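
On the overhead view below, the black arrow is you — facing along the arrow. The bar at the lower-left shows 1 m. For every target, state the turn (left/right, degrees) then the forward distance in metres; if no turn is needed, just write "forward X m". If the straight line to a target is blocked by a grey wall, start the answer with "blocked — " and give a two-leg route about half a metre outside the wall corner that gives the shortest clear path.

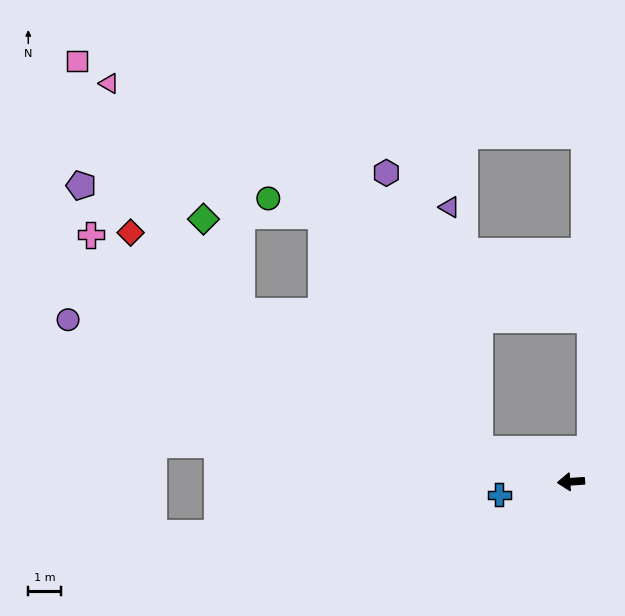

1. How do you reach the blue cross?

turn left 6°, forward 2.3 m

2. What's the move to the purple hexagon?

blocked — turn right 23°, forward 3.0 m, then turn right 52°, forward 9.1 m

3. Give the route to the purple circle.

turn right 22°, forward 16.4 m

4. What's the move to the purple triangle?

blocked — turn right 23°, forward 3.0 m, then turn right 64°, forward 7.6 m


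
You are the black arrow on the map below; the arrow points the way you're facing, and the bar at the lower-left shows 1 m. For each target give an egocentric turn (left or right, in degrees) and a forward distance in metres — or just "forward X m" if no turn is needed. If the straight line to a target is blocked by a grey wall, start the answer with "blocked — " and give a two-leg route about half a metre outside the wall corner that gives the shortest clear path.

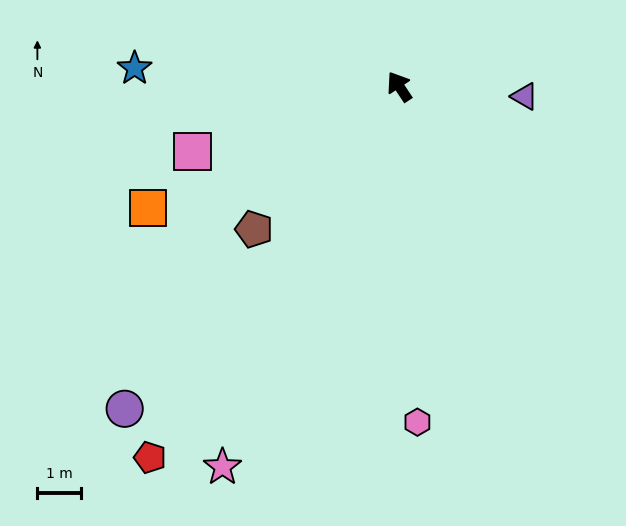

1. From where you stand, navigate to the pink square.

turn left 74°, forward 5.0 m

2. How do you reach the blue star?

turn left 52°, forward 6.1 m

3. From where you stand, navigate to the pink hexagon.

turn left 150°, forward 7.7 m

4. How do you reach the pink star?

turn left 122°, forward 9.6 m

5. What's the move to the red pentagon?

turn left 113°, forward 10.2 m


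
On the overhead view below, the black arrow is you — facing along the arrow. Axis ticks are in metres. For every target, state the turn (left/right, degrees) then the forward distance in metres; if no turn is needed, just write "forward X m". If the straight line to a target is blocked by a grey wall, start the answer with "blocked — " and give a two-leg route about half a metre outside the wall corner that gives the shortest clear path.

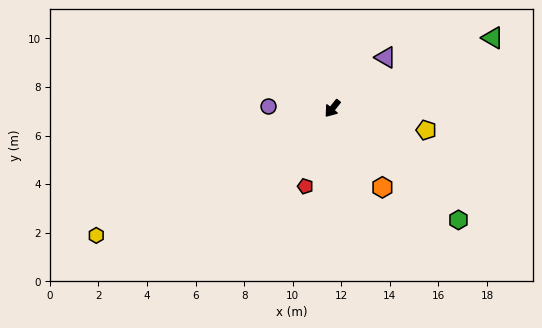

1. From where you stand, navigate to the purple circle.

turn right 53°, forward 2.6 m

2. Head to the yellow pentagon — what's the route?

turn left 116°, forward 4.0 m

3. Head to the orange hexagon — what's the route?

turn left 71°, forward 3.8 m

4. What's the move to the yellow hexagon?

turn right 23°, forward 11.0 m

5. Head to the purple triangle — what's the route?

turn left 172°, forward 3.0 m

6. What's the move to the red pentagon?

turn left 19°, forward 3.4 m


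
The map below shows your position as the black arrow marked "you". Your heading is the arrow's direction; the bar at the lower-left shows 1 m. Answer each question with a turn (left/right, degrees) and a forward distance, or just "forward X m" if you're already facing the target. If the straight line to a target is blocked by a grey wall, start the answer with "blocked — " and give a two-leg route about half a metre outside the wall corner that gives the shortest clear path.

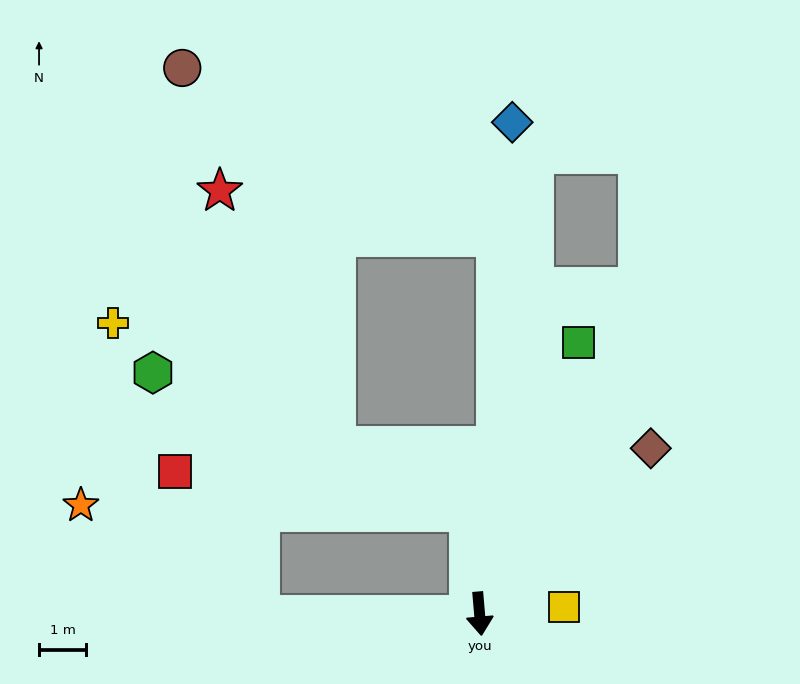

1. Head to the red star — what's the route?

blocked — turn right 94°, forward 4.6 m, then turn right 85°, forward 9.0 m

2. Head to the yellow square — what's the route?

turn left 90°, forward 1.8 m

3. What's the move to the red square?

blocked — turn right 94°, forward 4.6 m, then turn right 60°, forward 3.5 m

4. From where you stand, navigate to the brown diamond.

turn left 129°, forward 5.0 m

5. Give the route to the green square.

turn left 155°, forward 6.1 m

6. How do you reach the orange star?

blocked — turn right 94°, forward 4.6 m, then turn right 32°, forward 4.5 m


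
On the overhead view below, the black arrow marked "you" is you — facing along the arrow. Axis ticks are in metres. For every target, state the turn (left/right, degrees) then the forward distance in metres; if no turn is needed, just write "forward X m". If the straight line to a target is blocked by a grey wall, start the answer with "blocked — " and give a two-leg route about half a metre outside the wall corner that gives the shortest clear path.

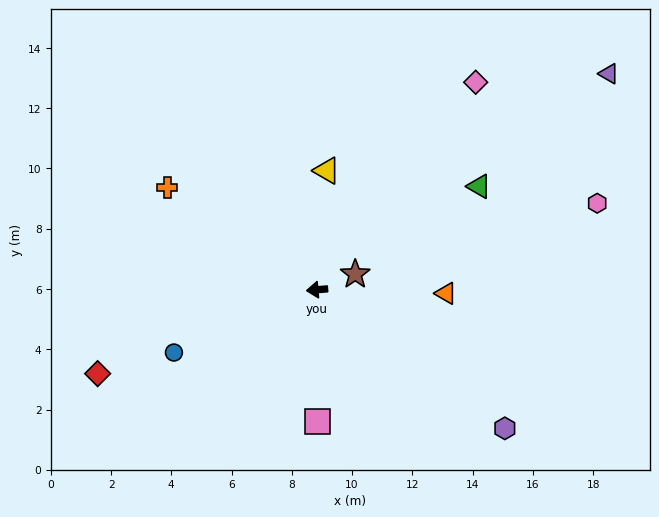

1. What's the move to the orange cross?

turn right 39°, forward 6.0 m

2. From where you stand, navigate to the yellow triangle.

turn right 99°, forward 4.0 m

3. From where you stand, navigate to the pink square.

turn left 85°, forward 4.4 m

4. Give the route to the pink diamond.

turn right 132°, forward 8.7 m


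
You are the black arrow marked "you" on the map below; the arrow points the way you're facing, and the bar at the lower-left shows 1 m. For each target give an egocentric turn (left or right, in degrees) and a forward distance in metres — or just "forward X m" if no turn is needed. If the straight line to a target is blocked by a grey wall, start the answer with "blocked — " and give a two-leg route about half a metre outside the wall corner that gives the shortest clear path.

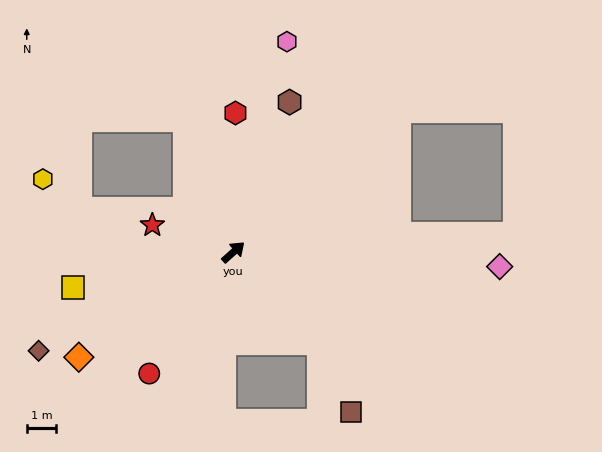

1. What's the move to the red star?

turn left 120°, forward 2.9 m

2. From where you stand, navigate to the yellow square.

turn left 151°, forward 5.6 m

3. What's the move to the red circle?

turn right 167°, forward 5.0 m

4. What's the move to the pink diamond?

turn right 45°, forward 9.0 m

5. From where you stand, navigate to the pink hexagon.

turn left 34°, forward 7.4 m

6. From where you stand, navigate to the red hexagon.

turn left 47°, forward 4.7 m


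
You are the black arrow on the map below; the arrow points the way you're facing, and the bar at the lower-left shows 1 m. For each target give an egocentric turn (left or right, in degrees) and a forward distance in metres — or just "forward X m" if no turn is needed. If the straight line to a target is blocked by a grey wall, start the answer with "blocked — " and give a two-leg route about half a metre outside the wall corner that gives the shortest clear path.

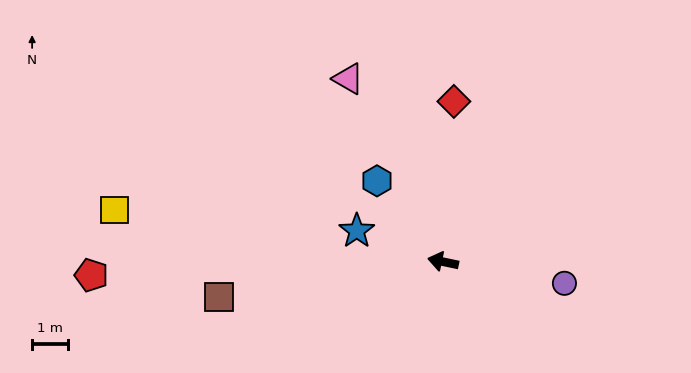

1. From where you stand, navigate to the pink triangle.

turn right 51°, forward 5.8 m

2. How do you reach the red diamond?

turn right 82°, forward 4.5 m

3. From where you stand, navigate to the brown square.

turn left 21°, forward 6.4 m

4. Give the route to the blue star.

turn right 8°, forward 2.6 m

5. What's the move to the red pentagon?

turn left 14°, forward 9.9 m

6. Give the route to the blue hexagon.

turn right 39°, forward 2.9 m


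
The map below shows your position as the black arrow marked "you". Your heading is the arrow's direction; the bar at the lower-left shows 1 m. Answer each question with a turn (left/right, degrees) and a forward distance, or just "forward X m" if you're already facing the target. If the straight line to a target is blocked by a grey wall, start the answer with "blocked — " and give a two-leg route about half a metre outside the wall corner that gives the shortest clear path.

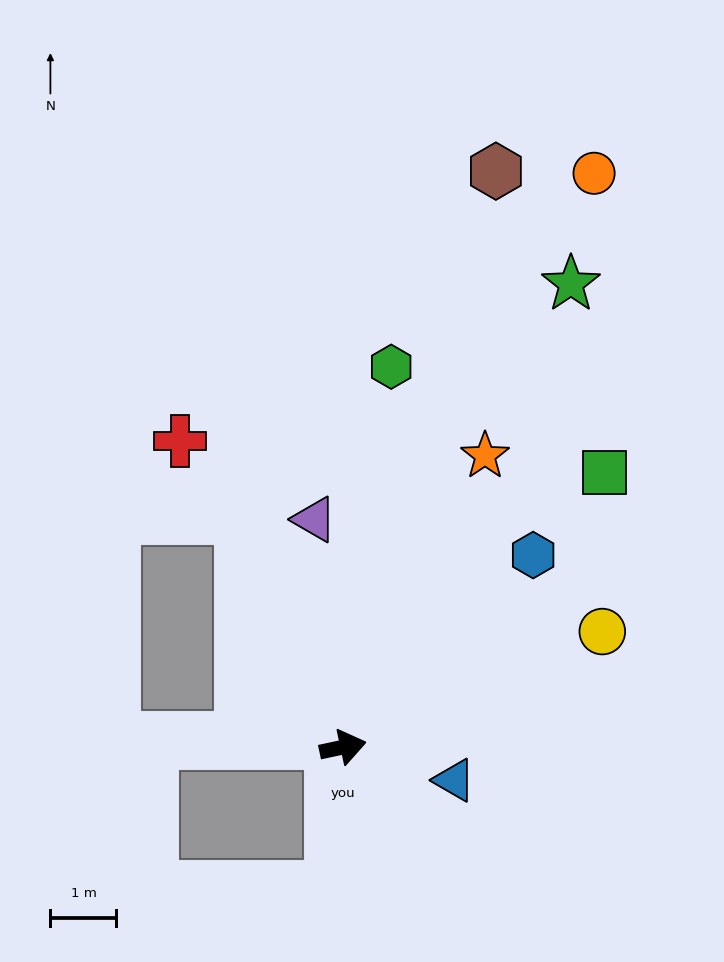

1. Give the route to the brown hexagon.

turn left 63°, forward 9.0 m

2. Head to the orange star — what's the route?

turn left 52°, forward 4.9 m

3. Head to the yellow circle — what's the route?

turn left 12°, forward 4.3 m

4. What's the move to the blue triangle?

turn right 29°, forward 1.8 m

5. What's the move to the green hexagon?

turn left 71°, forward 5.8 m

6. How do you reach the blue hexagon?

turn left 33°, forward 4.1 m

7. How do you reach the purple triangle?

turn left 85°, forward 3.5 m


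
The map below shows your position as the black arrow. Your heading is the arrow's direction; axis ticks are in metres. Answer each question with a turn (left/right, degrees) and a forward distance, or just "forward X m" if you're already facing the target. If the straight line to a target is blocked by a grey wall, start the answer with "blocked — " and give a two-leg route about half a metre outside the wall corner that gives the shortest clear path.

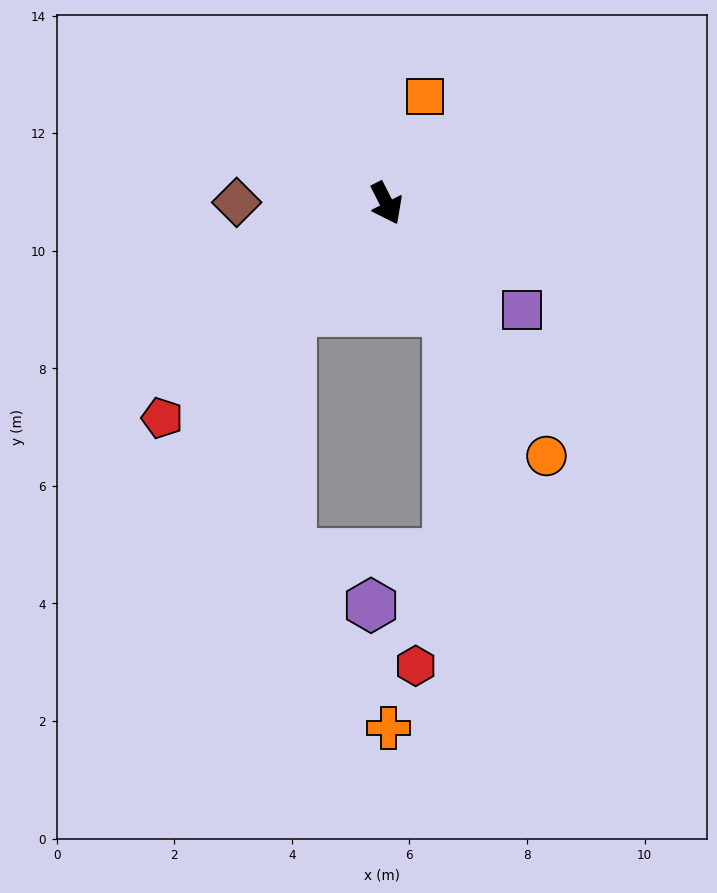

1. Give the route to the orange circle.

turn left 5°, forward 5.1 m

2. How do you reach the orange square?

turn left 133°, forward 1.9 m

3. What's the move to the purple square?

turn left 25°, forward 2.9 m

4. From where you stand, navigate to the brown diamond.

turn right 117°, forward 2.5 m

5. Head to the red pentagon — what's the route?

turn right 73°, forward 5.3 m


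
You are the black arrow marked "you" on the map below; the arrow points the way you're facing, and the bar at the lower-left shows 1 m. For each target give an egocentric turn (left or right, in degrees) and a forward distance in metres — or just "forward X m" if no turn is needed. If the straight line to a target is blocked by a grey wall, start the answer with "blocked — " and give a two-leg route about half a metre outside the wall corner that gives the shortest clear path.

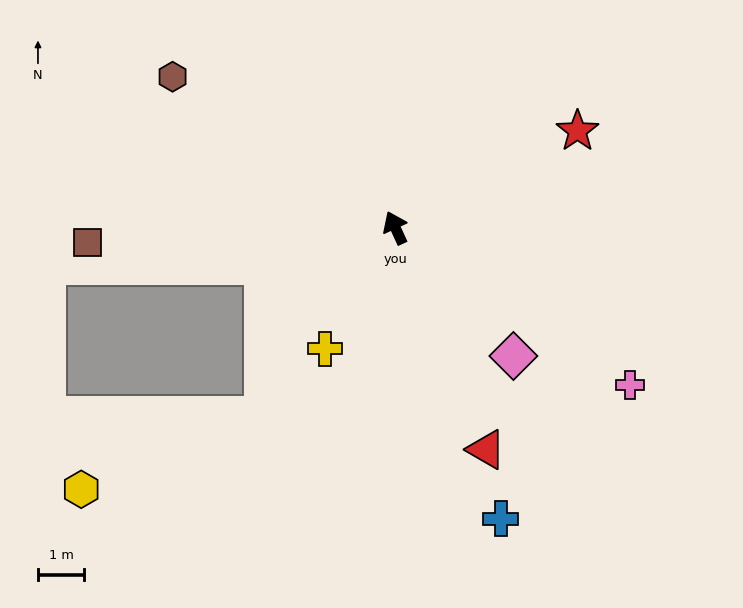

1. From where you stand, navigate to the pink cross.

turn right 148°, forward 6.1 m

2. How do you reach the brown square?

turn left 68°, forward 6.7 m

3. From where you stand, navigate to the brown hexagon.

turn left 31°, forward 5.8 m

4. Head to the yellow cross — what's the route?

turn left 125°, forward 3.0 m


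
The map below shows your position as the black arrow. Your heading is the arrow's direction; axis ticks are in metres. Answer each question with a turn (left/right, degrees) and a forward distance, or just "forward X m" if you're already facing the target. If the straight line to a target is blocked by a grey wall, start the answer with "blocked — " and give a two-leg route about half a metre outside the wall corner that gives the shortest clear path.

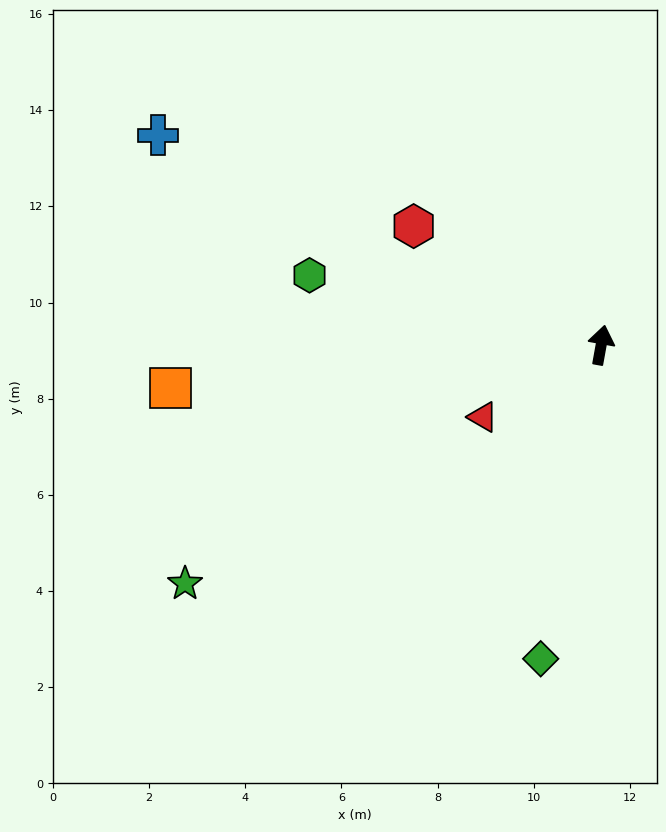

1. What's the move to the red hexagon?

turn left 68°, forward 4.6 m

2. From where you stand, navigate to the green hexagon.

turn left 87°, forward 6.2 m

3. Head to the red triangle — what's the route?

turn left 132°, forward 2.9 m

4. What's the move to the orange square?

turn left 106°, forward 9.0 m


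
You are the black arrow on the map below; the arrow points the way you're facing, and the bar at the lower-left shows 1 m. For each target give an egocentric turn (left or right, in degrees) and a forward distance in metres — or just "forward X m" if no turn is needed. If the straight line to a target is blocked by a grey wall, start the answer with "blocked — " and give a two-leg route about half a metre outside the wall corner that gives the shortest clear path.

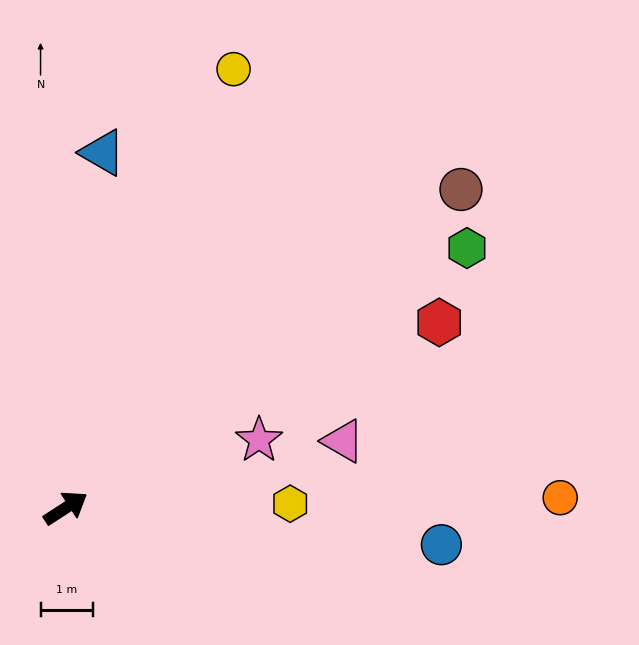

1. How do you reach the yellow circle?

turn left 36°, forward 8.9 m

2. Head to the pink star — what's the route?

turn right 14°, forward 3.9 m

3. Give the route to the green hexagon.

forward 9.0 m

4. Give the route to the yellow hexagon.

turn right 32°, forward 4.2 m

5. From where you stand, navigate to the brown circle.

turn left 6°, forward 9.6 m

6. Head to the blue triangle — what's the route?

turn left 51°, forward 6.8 m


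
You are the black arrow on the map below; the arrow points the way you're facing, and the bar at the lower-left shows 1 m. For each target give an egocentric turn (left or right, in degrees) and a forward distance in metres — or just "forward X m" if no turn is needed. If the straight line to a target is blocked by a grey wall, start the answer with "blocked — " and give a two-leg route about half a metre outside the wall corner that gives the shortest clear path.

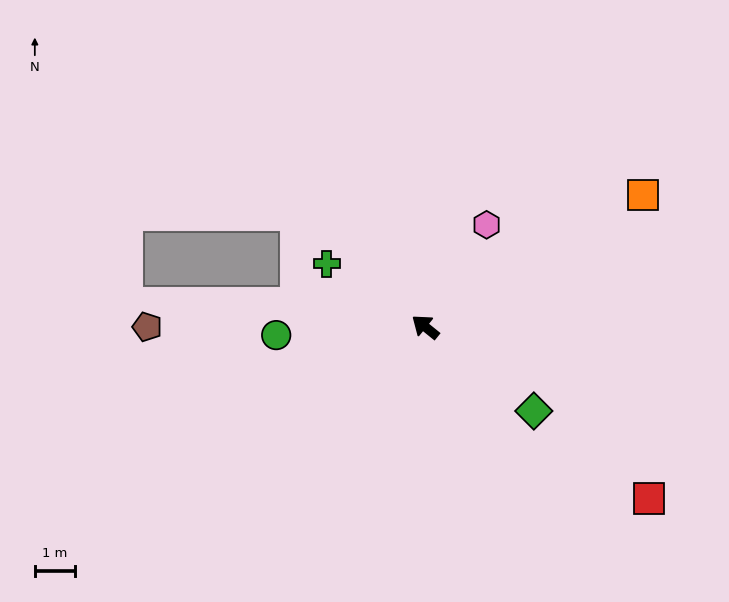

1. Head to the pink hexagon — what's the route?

turn right 82°, forward 2.9 m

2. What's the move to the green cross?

turn left 6°, forward 2.9 m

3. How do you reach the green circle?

turn left 42°, forward 3.7 m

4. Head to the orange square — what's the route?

turn right 110°, forward 6.3 m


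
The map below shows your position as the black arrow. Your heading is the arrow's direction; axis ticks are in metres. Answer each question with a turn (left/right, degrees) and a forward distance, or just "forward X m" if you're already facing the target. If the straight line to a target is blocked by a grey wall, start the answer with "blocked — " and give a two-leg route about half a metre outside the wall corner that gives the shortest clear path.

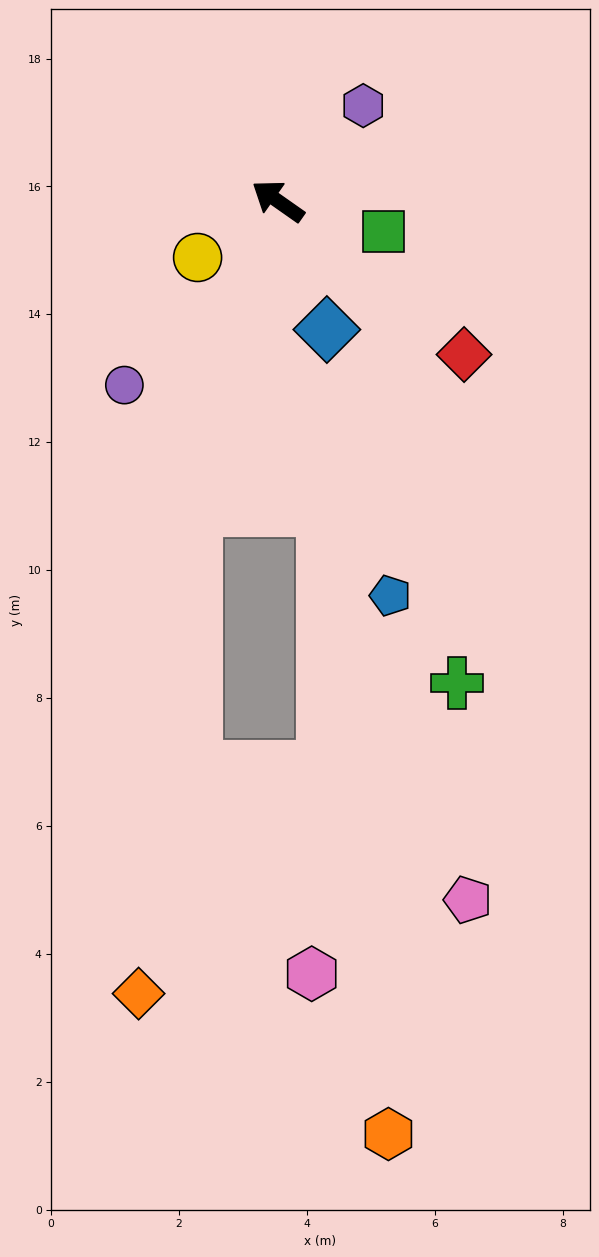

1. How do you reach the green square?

turn right 161°, forward 1.7 m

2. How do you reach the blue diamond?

turn left 146°, forward 2.2 m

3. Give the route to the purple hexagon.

turn right 97°, forward 2.0 m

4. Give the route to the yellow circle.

turn left 70°, forward 1.5 m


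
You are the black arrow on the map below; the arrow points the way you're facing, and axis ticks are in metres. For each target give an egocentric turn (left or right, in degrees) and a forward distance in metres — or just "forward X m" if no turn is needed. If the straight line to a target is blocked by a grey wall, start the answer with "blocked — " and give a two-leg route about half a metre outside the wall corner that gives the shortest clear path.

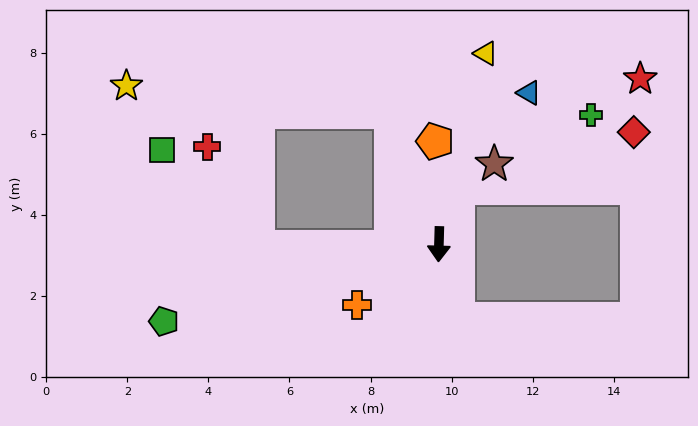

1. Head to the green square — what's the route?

blocked — turn right 88°, forward 4.5 m, then turn right 46°, forward 3.4 m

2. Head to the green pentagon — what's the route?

turn right 73°, forward 7.0 m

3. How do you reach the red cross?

blocked — turn right 88°, forward 4.5 m, then turn right 64°, forward 2.8 m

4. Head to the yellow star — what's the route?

blocked — turn right 159°, forward 3.5 m, then turn left 65°, forward 6.6 m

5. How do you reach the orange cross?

turn right 52°, forward 2.5 m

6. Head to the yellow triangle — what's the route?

turn left 168°, forward 4.8 m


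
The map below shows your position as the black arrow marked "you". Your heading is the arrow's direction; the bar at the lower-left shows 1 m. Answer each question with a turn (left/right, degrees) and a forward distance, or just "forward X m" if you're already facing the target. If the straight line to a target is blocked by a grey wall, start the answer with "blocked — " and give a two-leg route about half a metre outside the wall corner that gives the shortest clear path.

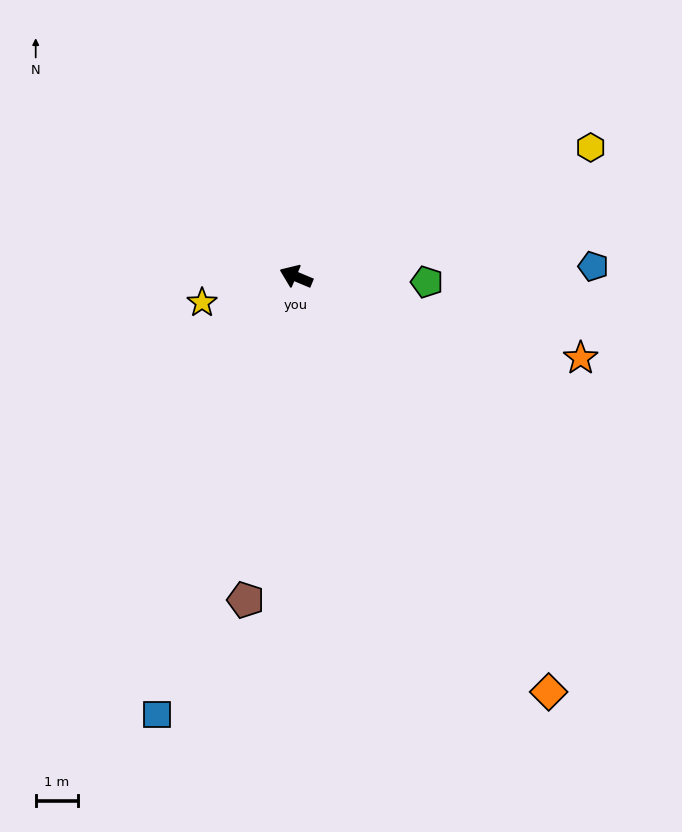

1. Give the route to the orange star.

turn right 173°, forward 7.0 m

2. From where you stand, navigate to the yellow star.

turn left 38°, forward 2.3 m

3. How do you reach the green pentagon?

turn right 160°, forward 3.1 m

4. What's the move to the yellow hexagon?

turn right 134°, forward 7.6 m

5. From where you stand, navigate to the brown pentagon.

turn left 104°, forward 7.8 m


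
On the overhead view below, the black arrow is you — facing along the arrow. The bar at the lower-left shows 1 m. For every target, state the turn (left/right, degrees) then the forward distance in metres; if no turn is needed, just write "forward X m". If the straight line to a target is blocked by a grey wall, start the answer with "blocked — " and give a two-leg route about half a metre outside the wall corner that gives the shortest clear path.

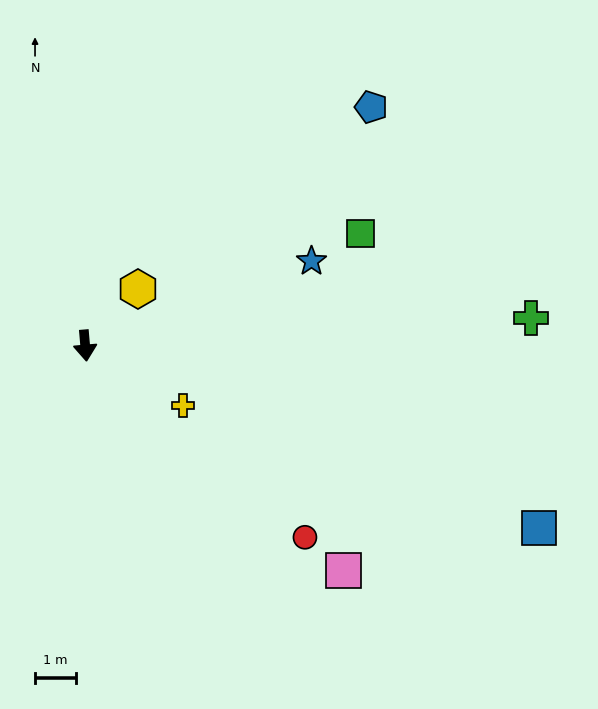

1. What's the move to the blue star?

turn left 106°, forward 5.8 m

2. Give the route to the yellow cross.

turn left 54°, forward 2.8 m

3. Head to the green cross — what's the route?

turn left 89°, forward 10.8 m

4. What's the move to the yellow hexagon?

turn left 132°, forward 1.9 m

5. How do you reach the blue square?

turn left 63°, forward 11.8 m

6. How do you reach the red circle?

turn left 44°, forward 7.0 m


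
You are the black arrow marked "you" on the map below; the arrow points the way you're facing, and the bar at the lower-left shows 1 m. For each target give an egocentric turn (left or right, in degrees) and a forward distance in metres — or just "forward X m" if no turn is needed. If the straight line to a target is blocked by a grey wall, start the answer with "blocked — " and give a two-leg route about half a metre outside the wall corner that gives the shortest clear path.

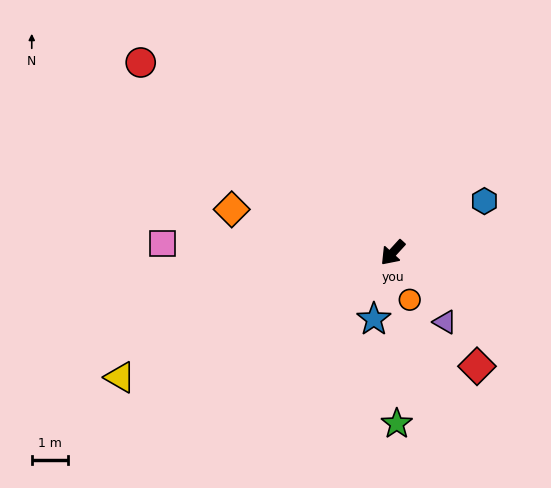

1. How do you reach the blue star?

turn left 27°, forward 1.9 m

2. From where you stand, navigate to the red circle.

turn right 85°, forward 8.7 m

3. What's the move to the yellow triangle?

turn right 23°, forward 8.2 m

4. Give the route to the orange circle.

turn left 62°, forward 1.4 m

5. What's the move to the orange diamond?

turn right 63°, forward 4.6 m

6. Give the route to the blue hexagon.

turn left 162°, forward 2.9 m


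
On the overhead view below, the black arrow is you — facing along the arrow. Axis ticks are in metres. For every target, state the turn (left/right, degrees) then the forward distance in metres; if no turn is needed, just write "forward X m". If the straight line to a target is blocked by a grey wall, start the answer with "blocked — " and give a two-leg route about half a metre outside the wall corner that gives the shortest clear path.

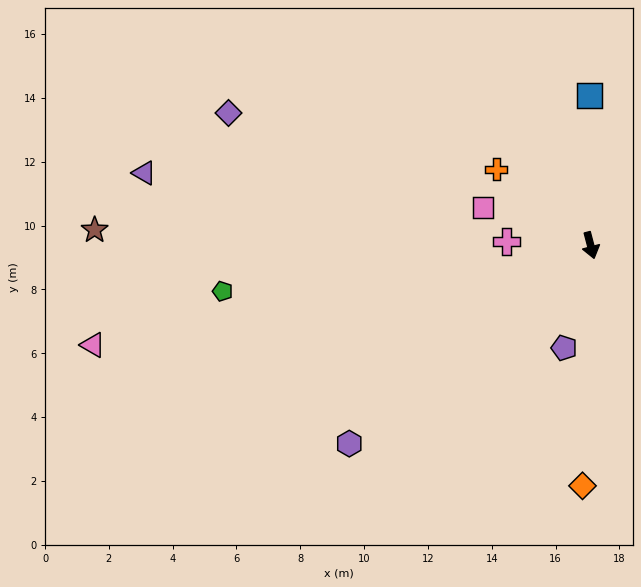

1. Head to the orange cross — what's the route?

turn right 144°, forward 3.8 m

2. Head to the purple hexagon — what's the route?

turn right 65°, forward 9.8 m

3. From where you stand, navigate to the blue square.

turn left 166°, forward 4.7 m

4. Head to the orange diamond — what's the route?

turn right 17°, forward 7.5 m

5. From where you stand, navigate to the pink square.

turn right 124°, forward 3.6 m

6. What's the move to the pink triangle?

turn right 93°, forward 15.9 m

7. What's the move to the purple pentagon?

turn right 29°, forward 3.3 m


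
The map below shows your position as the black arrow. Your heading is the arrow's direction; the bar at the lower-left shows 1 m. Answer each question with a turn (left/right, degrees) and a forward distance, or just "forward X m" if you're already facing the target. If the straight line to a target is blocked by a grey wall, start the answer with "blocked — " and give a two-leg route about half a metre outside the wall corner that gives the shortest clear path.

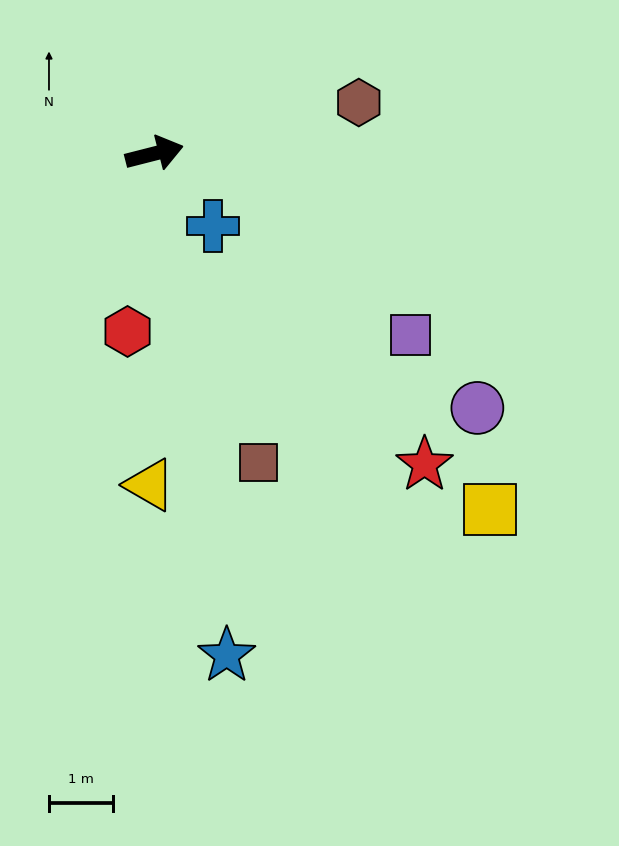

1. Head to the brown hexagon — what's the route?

forward 3.3 m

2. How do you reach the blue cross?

turn right 65°, forward 1.5 m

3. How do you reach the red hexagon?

turn right 113°, forward 2.8 m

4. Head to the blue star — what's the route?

turn right 96°, forward 8.0 m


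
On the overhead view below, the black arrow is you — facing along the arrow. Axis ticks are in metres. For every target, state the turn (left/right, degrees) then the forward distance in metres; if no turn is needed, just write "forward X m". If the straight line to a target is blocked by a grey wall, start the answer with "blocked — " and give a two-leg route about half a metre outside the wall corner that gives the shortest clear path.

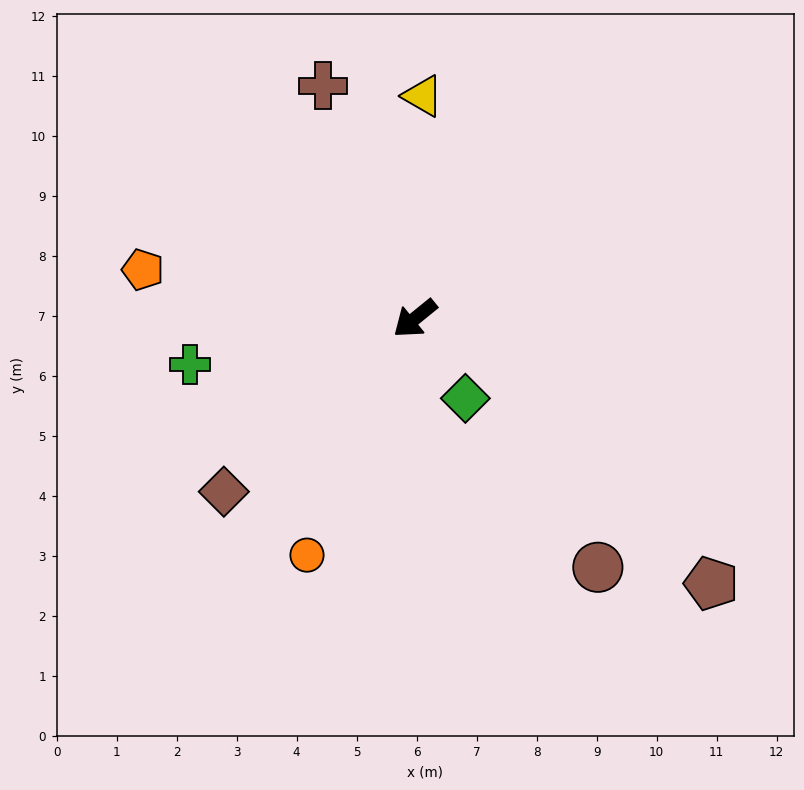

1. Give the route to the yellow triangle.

turn right 131°, forward 3.7 m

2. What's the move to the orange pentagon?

turn right 49°, forward 4.6 m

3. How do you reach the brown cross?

turn right 108°, forward 4.2 m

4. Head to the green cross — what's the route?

turn right 28°, forward 3.8 m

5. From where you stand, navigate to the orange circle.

turn left 26°, forward 4.3 m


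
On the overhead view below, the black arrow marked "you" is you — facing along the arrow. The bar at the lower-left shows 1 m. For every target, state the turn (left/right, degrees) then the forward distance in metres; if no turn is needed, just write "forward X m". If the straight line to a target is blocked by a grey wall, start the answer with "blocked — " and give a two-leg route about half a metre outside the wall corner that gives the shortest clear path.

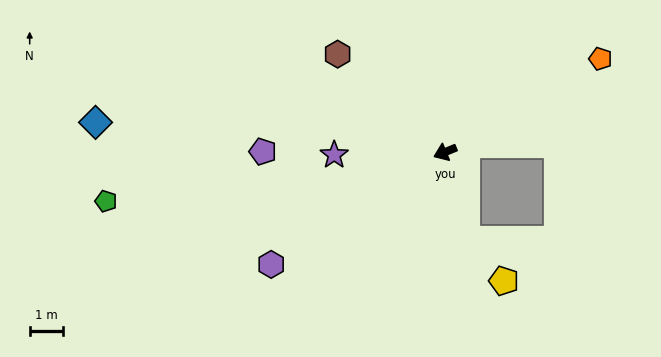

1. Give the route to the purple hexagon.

turn left 11°, forward 6.1 m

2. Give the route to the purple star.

turn right 21°, forward 3.3 m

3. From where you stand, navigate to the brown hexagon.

turn right 65°, forward 4.3 m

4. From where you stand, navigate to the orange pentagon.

turn right 171°, forward 5.4 m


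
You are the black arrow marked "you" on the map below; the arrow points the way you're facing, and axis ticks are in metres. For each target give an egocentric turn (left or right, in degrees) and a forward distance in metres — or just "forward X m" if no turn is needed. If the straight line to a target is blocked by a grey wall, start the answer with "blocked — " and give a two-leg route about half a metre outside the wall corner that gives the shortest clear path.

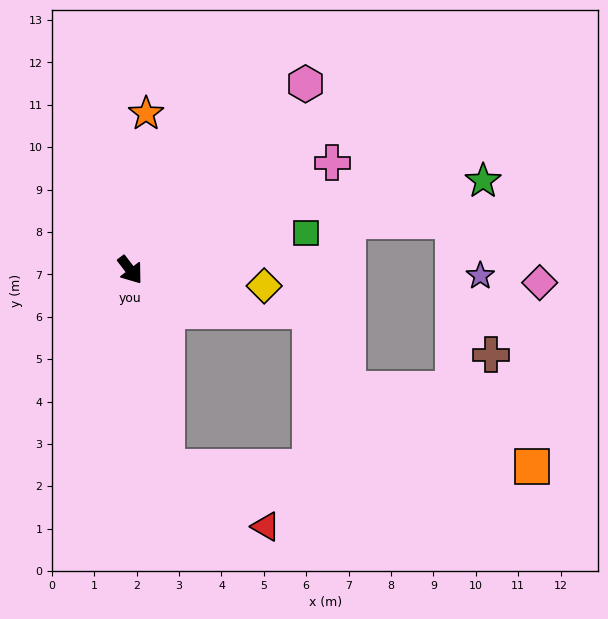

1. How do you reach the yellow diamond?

turn left 46°, forward 3.2 m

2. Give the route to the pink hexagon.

turn left 99°, forward 6.0 m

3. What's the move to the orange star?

turn left 137°, forward 3.7 m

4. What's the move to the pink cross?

turn left 81°, forward 5.4 m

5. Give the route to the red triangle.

blocked — turn right 27°, forward 4.7 m, then turn left 49°, forward 2.7 m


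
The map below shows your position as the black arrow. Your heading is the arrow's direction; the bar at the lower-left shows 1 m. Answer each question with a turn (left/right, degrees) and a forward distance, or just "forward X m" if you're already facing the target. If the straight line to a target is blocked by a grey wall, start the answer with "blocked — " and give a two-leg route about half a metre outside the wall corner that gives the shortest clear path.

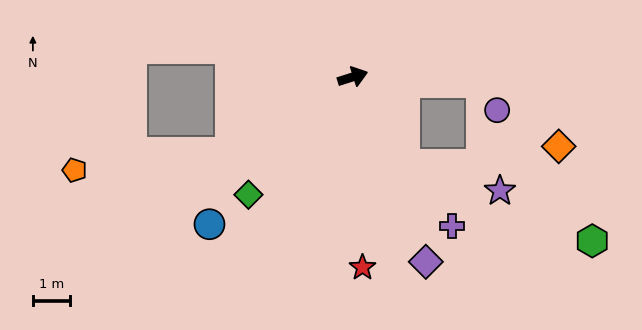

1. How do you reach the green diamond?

turn right 149°, forward 4.2 m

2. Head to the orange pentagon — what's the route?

blocked — turn right 166°, forward 3.9 m, then turn right 25°, forward 4.2 m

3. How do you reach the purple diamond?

turn right 86°, forward 5.3 m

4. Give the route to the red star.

turn right 105°, forward 5.1 m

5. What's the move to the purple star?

blocked — turn right 78°, forward 2.7 m, then turn left 45°, forward 2.7 m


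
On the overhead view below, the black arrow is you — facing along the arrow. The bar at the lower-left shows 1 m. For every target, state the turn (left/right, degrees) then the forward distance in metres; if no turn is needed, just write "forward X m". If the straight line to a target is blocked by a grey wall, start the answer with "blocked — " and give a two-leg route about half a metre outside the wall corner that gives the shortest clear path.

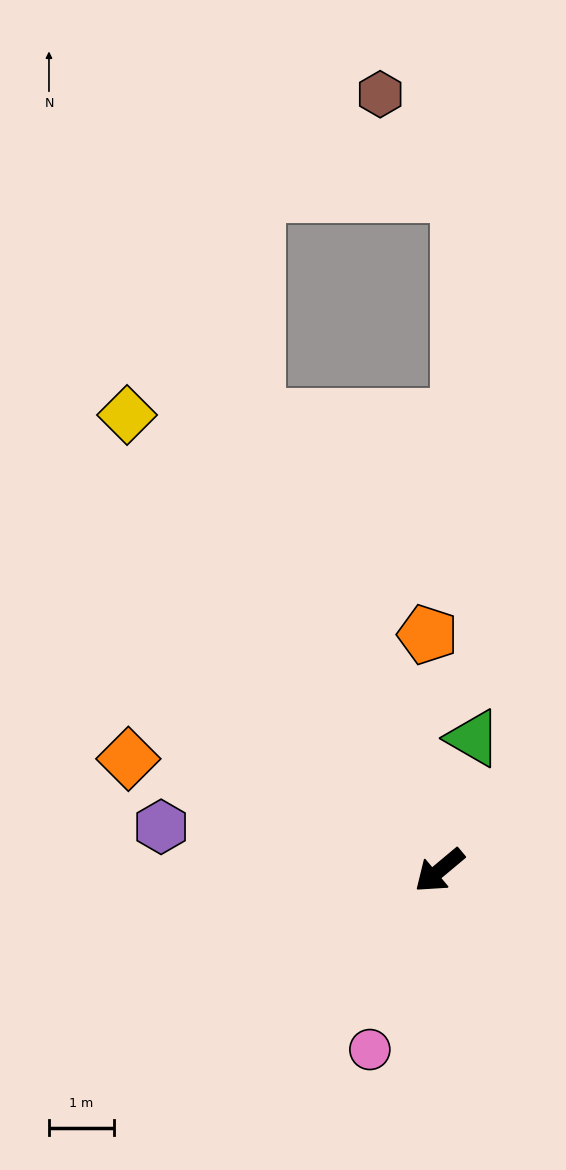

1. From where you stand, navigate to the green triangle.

turn right 144°, forward 2.1 m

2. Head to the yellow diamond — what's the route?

turn right 95°, forward 8.5 m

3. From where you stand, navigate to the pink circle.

turn left 29°, forward 3.0 m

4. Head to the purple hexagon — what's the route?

turn right 49°, forward 4.3 m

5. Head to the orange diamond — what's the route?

turn right 60°, forward 5.1 m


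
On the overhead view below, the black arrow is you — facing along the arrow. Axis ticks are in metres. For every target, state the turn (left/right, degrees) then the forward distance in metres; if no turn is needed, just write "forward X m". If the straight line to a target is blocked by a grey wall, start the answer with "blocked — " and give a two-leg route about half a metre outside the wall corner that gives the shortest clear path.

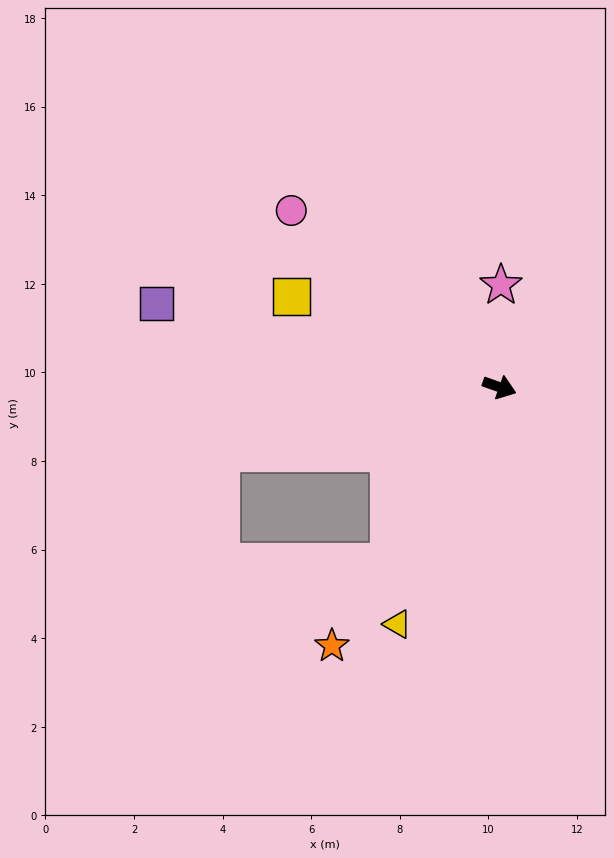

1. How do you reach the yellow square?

turn left 176°, forward 5.1 m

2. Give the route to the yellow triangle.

turn right 94°, forward 5.8 m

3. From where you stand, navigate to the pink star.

turn left 109°, forward 2.3 m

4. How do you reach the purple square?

turn right 174°, forward 8.0 m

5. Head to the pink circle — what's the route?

turn left 159°, forward 6.2 m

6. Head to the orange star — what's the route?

turn right 104°, forward 7.0 m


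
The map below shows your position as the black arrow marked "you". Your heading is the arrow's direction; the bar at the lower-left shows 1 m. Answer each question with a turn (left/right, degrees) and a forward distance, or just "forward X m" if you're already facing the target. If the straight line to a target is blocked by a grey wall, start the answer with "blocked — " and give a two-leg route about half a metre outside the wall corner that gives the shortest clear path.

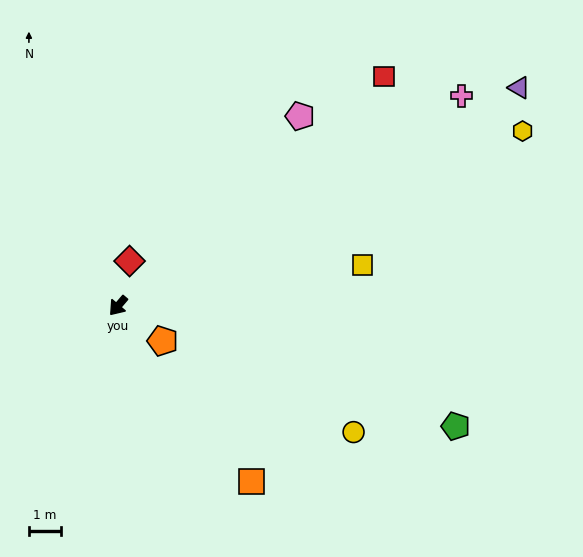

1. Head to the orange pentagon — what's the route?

turn left 92°, forward 1.8 m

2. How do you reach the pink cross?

turn left 162°, forward 12.6 m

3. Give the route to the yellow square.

turn left 140°, forward 7.7 m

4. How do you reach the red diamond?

turn right 154°, forward 1.4 m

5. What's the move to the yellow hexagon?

turn left 154°, forward 13.8 m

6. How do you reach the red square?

turn left 171°, forward 11.0 m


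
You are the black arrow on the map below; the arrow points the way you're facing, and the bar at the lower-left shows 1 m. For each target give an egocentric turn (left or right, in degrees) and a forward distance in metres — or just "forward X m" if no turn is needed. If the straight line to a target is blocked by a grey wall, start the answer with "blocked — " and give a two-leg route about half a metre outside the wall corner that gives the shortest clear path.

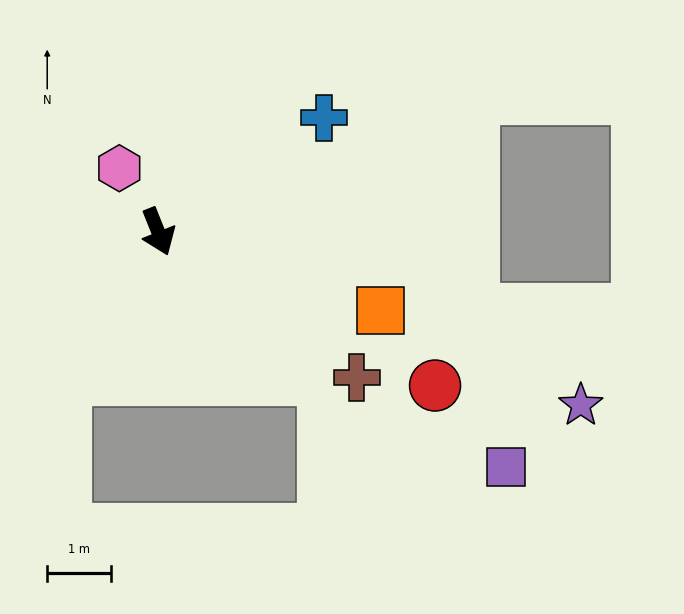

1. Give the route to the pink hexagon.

turn right 170°, forward 1.2 m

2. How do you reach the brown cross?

turn left 32°, forward 3.9 m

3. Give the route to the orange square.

turn left 49°, forward 3.7 m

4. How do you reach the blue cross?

turn left 103°, forward 3.2 m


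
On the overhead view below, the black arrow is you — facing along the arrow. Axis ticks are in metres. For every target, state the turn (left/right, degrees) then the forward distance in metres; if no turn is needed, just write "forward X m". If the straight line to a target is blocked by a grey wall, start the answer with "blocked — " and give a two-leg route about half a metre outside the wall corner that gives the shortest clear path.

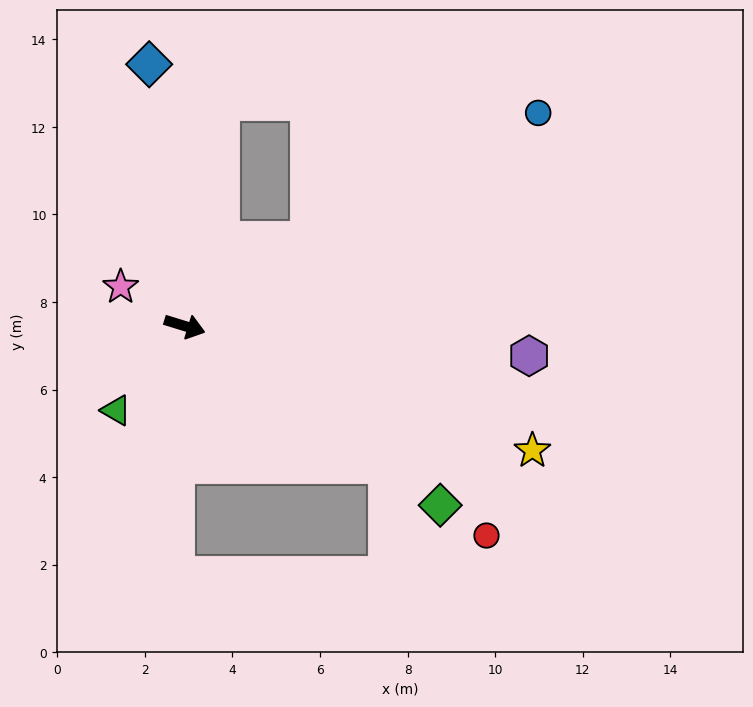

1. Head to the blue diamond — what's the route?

turn left 115°, forward 6.0 m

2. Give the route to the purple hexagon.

turn left 12°, forward 7.9 m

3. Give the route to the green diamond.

turn right 18°, forward 7.1 m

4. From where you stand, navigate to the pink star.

turn left 166°, forward 1.7 m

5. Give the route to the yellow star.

turn right 3°, forward 8.4 m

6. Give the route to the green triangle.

turn right 112°, forward 2.5 m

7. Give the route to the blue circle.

turn left 48°, forward 9.4 m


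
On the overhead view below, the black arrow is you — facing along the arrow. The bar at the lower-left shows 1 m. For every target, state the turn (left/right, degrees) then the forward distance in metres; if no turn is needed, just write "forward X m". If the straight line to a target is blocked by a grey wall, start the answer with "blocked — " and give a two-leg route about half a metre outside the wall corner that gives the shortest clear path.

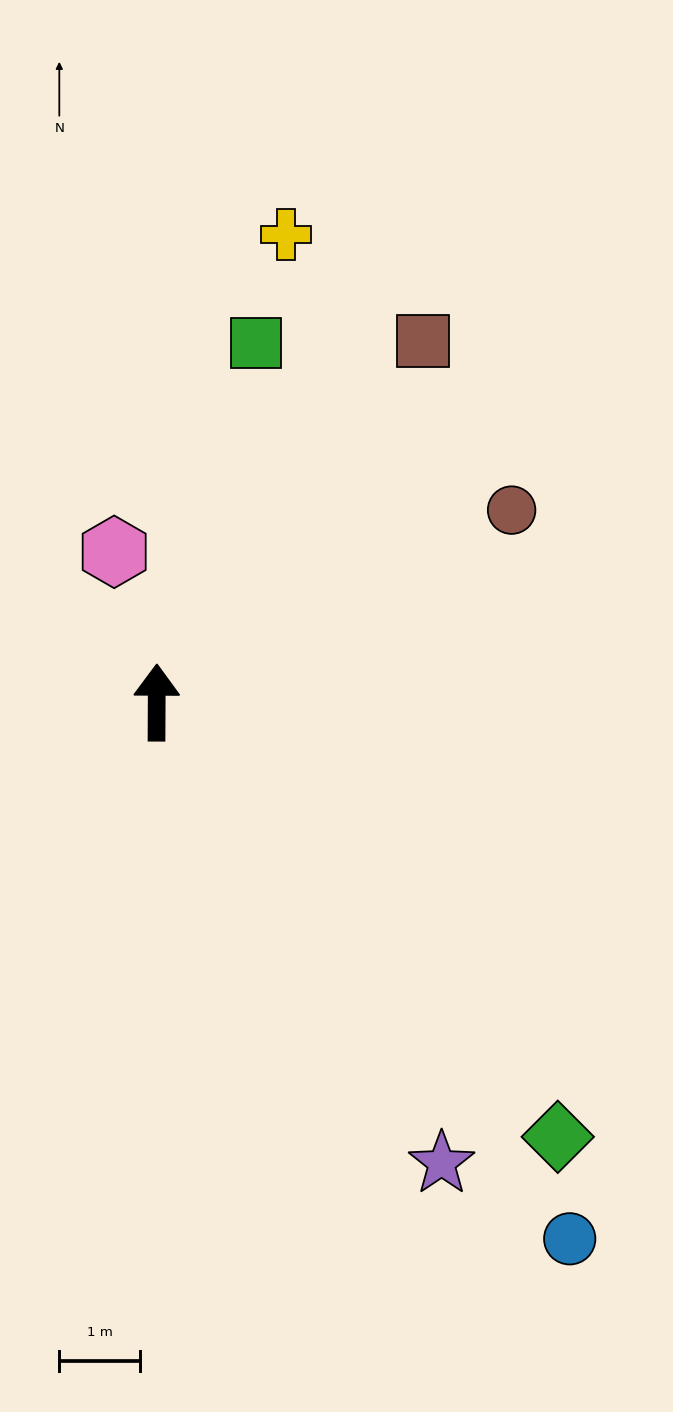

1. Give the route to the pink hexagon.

turn left 16°, forward 1.9 m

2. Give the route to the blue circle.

turn right 142°, forward 8.4 m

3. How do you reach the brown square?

turn right 36°, forward 5.5 m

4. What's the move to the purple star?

turn right 148°, forward 6.7 m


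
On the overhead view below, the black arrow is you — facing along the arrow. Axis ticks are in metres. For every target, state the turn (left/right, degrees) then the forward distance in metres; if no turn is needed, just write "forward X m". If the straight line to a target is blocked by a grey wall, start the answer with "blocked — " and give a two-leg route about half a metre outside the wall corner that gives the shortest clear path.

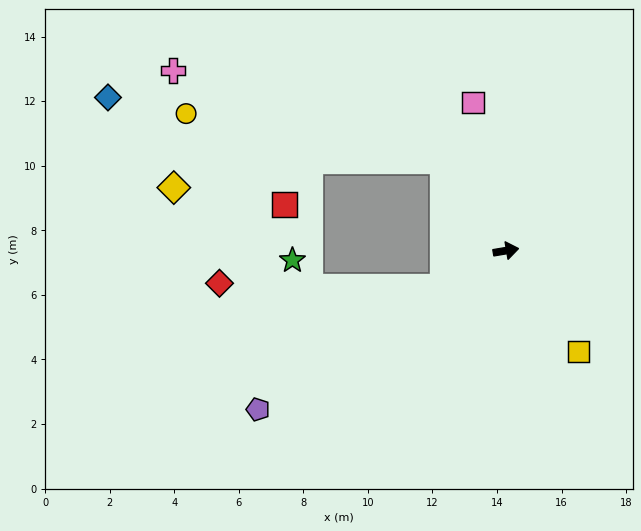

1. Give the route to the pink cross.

blocked — turn left 115°, forward 3.4 m, then turn left 37°, forward 8.8 m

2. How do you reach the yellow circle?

blocked — turn left 115°, forward 3.4 m, then turn left 45°, forward 8.1 m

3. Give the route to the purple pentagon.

turn right 157°, forward 9.1 m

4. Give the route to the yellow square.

turn right 64°, forward 3.9 m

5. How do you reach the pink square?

turn left 93°, forward 4.7 m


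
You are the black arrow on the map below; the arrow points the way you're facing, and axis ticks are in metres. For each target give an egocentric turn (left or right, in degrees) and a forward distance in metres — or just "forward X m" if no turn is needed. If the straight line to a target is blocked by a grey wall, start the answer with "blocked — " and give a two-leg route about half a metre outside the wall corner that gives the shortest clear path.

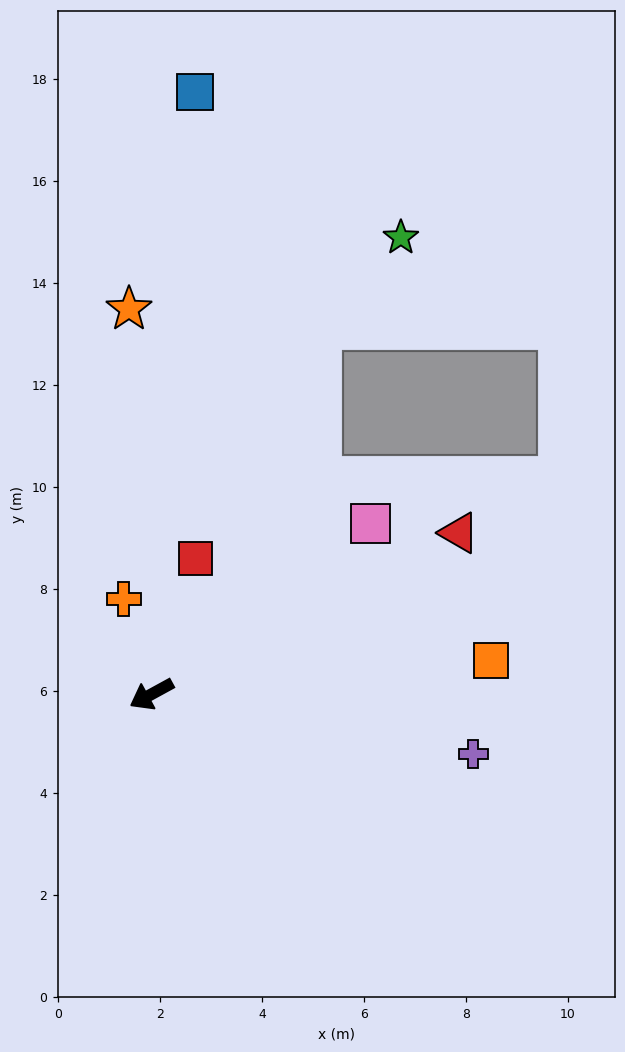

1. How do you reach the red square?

turn right 136°, forward 2.8 m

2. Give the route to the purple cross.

turn left 141°, forward 6.4 m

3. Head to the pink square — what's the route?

turn right 171°, forward 5.4 m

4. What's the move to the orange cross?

turn right 102°, forward 1.9 m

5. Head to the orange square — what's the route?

turn left 157°, forward 6.7 m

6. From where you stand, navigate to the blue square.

turn right 123°, forward 11.8 m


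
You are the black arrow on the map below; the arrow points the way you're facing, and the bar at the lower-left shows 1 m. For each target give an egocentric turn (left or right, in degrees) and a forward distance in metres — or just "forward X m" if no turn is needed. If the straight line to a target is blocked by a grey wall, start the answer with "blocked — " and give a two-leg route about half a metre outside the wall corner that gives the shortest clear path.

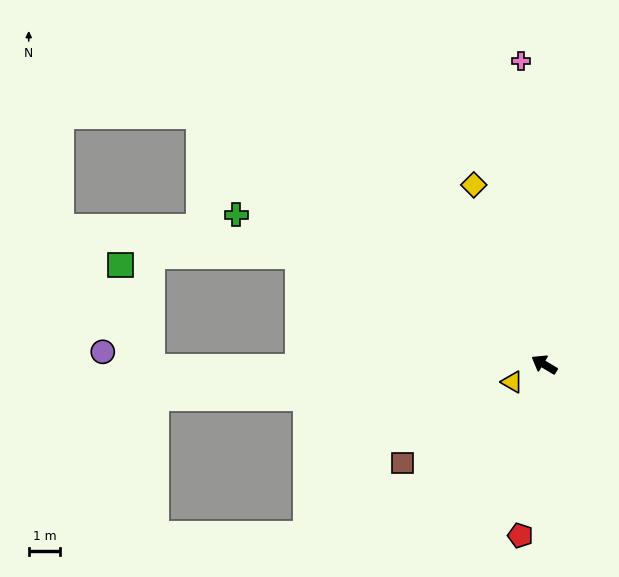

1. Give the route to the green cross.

turn left 5°, forward 10.9 m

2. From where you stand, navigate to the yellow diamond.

turn right 38°, forward 6.1 m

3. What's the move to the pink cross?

turn right 55°, forward 9.7 m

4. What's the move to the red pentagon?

turn left 113°, forward 5.5 m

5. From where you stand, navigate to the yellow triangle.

turn left 59°, forward 1.2 m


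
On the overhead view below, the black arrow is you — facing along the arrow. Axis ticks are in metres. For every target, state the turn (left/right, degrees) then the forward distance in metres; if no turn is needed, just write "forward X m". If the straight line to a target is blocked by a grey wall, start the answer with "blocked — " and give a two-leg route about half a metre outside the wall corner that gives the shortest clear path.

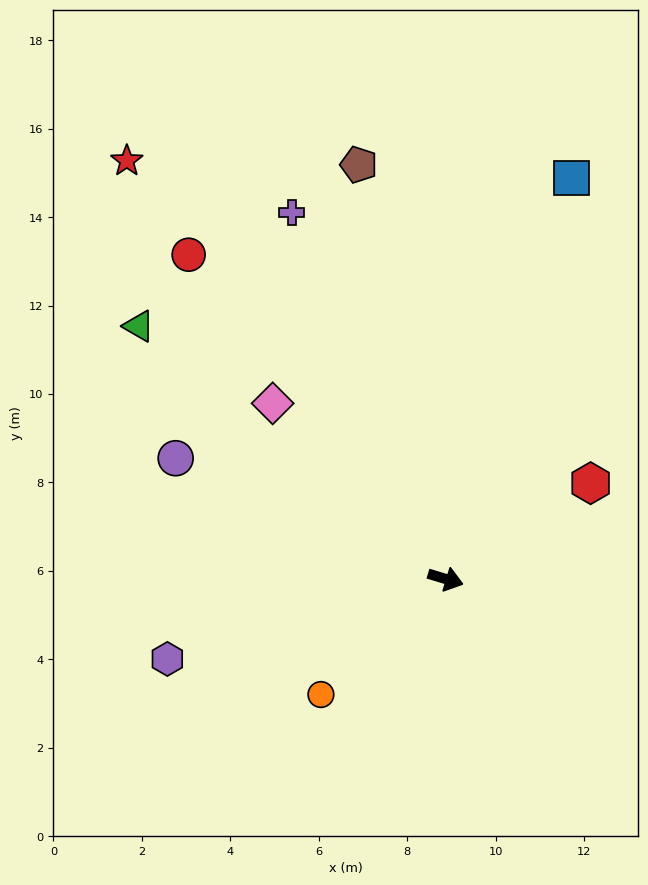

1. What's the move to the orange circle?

turn right 120°, forward 3.8 m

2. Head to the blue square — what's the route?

turn left 89°, forward 9.5 m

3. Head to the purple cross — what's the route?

turn left 130°, forward 9.0 m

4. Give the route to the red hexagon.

turn left 50°, forward 3.9 m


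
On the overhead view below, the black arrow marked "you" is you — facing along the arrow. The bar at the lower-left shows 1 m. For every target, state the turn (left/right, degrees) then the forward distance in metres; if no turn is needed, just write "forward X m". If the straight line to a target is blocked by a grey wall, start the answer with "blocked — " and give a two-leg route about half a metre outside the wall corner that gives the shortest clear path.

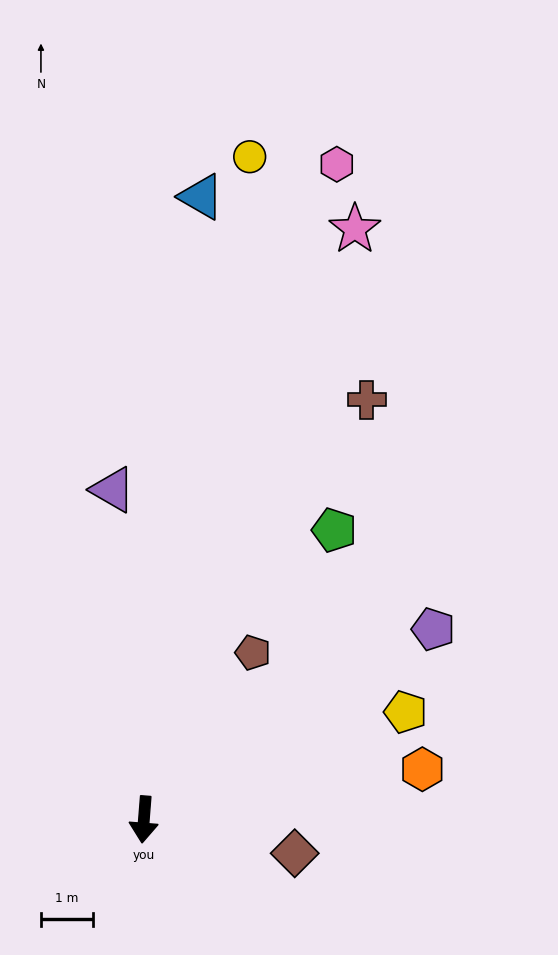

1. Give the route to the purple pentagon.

turn left 128°, forward 6.7 m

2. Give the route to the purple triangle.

turn right 170°, forward 6.4 m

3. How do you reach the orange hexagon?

turn left 105°, forward 5.4 m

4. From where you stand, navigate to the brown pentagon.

turn left 151°, forward 3.8 m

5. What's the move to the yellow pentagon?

turn left 117°, forward 5.4 m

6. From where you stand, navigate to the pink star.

turn left 165°, forward 12.1 m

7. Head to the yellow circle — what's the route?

turn left 175°, forward 12.9 m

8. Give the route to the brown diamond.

turn left 82°, forward 3.0 m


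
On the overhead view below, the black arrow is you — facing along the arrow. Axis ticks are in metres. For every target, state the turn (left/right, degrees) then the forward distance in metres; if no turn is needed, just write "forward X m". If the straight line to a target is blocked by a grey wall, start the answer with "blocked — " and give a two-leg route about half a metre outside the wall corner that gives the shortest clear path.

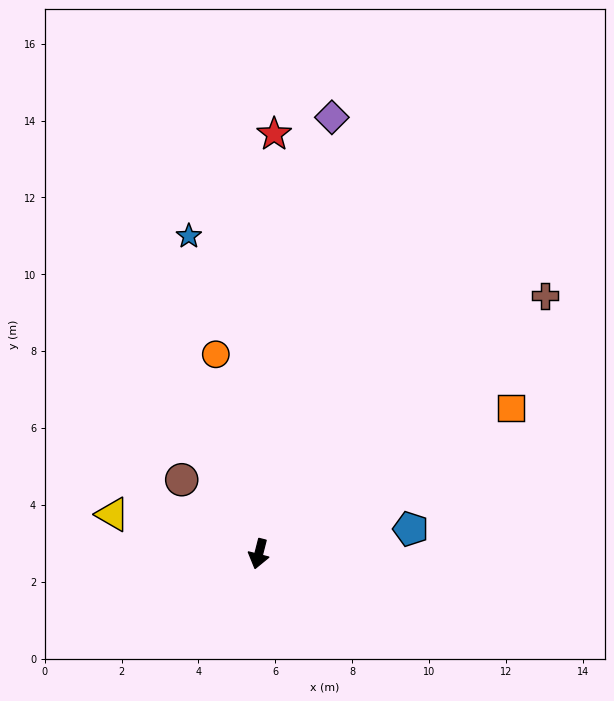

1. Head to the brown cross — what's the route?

turn left 146°, forward 10.0 m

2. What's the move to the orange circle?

turn right 154°, forward 5.3 m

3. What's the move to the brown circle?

turn right 120°, forward 2.8 m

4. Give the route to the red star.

turn right 168°, forward 10.9 m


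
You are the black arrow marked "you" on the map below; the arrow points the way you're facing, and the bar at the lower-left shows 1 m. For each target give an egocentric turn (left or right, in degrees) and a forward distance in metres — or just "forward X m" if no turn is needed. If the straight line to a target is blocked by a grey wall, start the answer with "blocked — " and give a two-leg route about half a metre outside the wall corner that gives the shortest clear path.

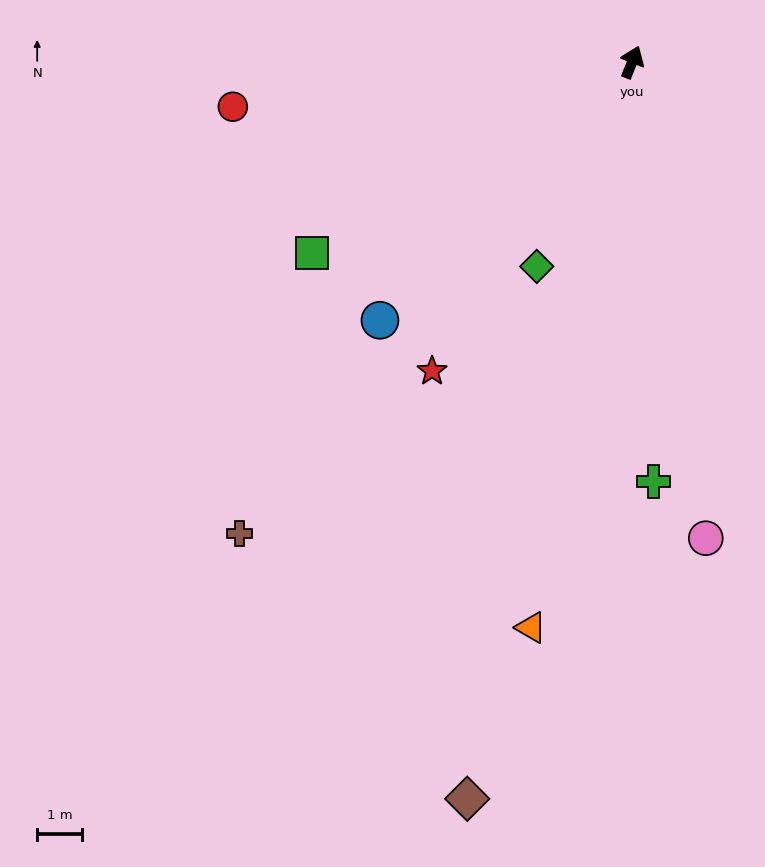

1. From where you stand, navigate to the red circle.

turn left 118°, forward 9.1 m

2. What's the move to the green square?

turn left 143°, forward 8.4 m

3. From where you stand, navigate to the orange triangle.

turn right 168°, forward 12.9 m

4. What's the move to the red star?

turn left 169°, forward 8.3 m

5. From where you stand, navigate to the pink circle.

turn right 149°, forward 10.9 m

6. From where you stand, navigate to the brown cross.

turn left 162°, forward 13.8 m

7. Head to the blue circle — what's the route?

turn left 157°, forward 8.1 m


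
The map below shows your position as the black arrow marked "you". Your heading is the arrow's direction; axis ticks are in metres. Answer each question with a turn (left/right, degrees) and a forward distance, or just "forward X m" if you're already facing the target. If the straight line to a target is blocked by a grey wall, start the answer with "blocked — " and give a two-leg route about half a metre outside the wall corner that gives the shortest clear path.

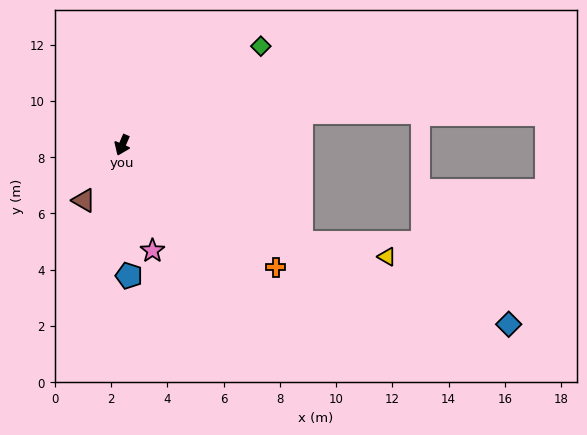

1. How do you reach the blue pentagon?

turn left 26°, forward 4.6 m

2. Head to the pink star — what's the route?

turn left 39°, forward 3.9 m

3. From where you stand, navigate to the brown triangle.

turn right 11°, forward 2.4 m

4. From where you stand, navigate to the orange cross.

turn left 75°, forward 7.0 m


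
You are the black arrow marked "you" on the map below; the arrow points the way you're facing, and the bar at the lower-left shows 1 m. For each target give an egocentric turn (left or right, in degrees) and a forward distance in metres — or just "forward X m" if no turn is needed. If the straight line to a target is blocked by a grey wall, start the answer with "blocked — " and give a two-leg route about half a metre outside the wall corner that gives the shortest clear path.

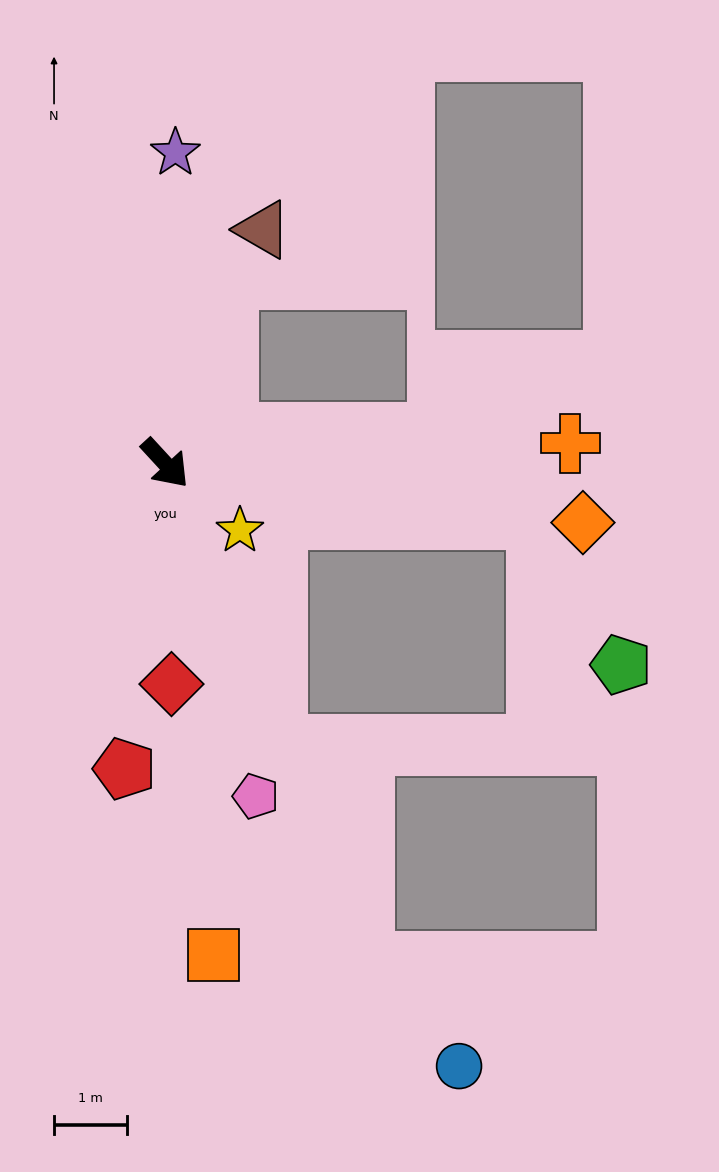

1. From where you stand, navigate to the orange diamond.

turn left 39°, forward 5.8 m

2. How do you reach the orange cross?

turn left 50°, forward 5.6 m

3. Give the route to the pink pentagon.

turn right 27°, forward 4.7 m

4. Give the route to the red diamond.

turn right 41°, forward 3.0 m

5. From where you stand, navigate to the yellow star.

turn left 6°, forward 1.4 m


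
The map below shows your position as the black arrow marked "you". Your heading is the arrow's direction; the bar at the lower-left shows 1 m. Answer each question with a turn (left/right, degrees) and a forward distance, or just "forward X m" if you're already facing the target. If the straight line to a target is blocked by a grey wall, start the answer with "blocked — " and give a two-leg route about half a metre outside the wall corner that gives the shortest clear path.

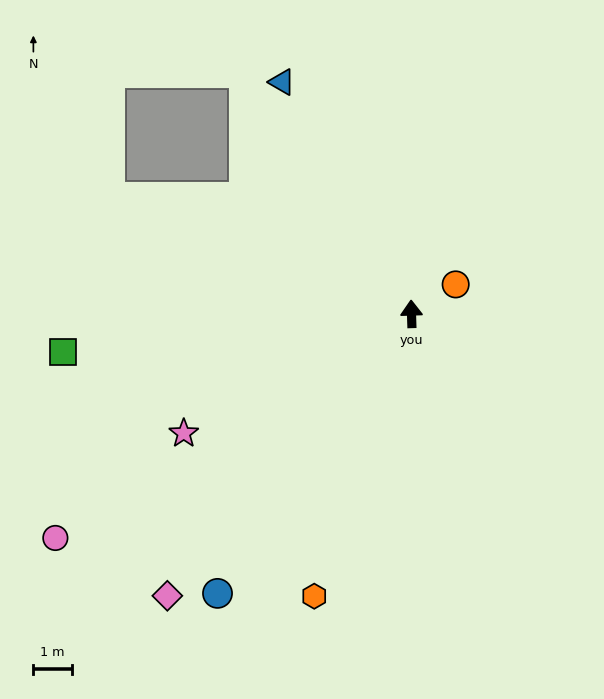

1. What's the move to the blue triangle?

turn left 27°, forward 6.9 m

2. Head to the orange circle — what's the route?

turn right 58°, forward 1.4 m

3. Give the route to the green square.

turn left 94°, forward 9.1 m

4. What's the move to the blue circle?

turn left 143°, forward 8.8 m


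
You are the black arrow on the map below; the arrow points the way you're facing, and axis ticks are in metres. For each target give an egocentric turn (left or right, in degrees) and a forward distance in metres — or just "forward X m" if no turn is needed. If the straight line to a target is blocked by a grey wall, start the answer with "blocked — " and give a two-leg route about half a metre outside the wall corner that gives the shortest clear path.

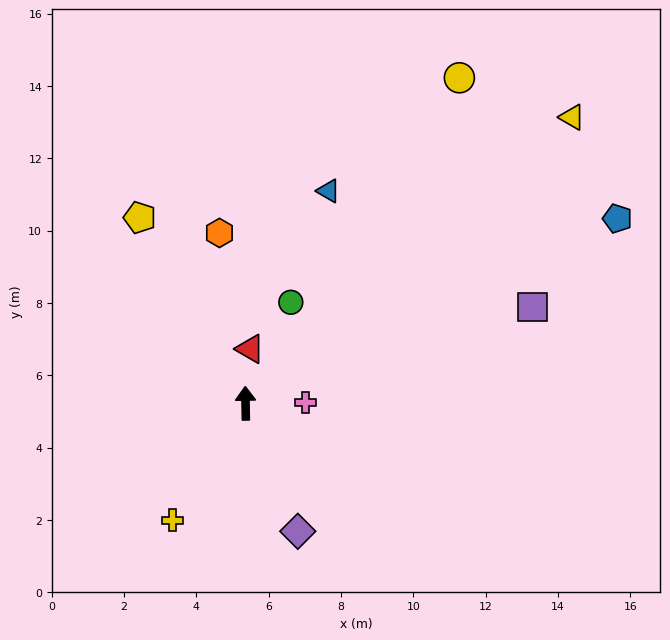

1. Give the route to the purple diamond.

turn right 159°, forward 3.8 m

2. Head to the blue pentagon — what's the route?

turn right 65°, forward 11.5 m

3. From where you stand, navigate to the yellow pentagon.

turn left 29°, forward 5.9 m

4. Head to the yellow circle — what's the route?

turn right 34°, forward 10.8 m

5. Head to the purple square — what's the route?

turn right 73°, forward 8.4 m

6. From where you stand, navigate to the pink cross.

turn right 90°, forward 1.7 m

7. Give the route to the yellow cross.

turn left 147°, forward 3.8 m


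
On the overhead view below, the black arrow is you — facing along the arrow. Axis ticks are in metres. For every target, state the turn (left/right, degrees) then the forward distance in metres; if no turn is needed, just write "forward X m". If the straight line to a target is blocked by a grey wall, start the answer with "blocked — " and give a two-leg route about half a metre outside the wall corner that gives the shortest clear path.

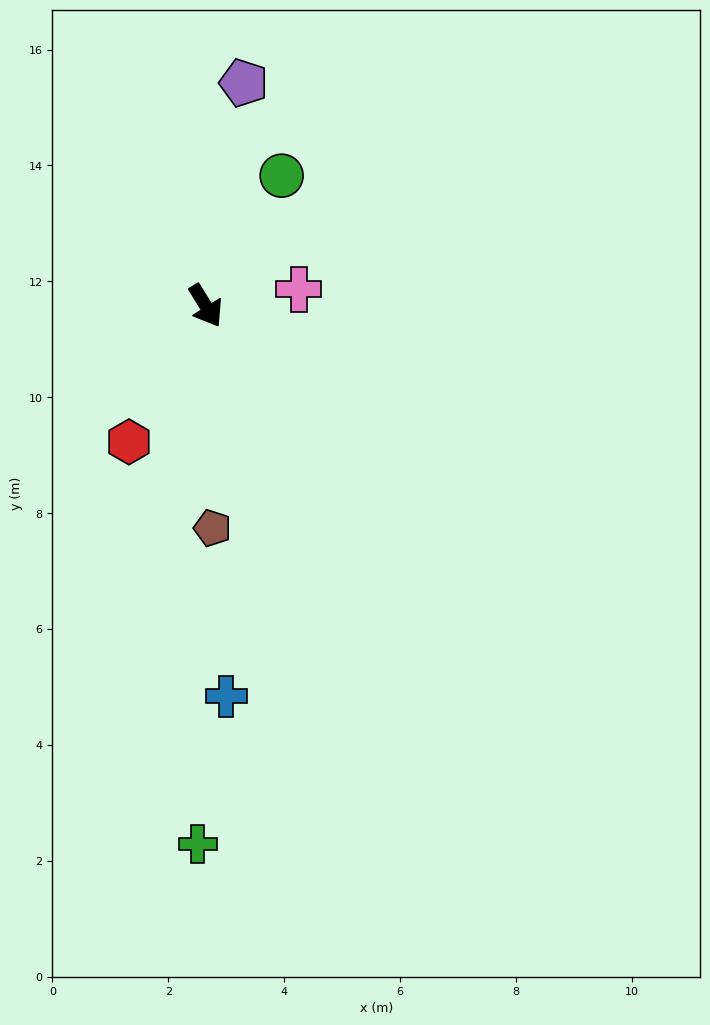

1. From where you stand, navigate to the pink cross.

turn left 68°, forward 1.6 m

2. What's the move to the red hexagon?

turn right 61°, forward 2.7 m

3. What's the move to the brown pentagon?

turn right 30°, forward 3.8 m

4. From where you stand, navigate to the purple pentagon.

turn left 139°, forward 3.9 m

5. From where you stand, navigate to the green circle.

turn left 118°, forward 2.6 m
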